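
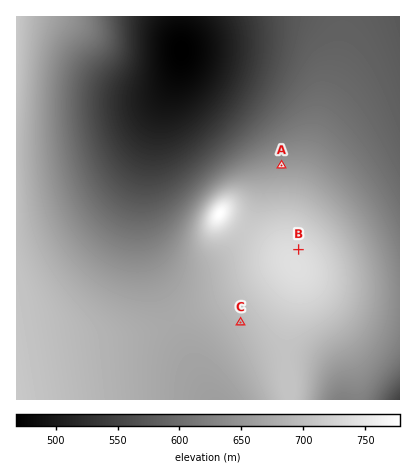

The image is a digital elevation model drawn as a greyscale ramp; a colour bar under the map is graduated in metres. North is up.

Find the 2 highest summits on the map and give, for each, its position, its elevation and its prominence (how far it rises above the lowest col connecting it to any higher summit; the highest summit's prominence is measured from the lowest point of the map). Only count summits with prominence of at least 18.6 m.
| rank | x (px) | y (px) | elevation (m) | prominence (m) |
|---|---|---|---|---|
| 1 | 220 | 214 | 778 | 310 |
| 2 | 296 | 266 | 740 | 26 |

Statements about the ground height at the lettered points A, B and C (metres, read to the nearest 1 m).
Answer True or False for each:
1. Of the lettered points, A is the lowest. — True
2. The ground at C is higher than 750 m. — False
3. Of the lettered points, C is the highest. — False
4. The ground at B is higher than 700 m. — True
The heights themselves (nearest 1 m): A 653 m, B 736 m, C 693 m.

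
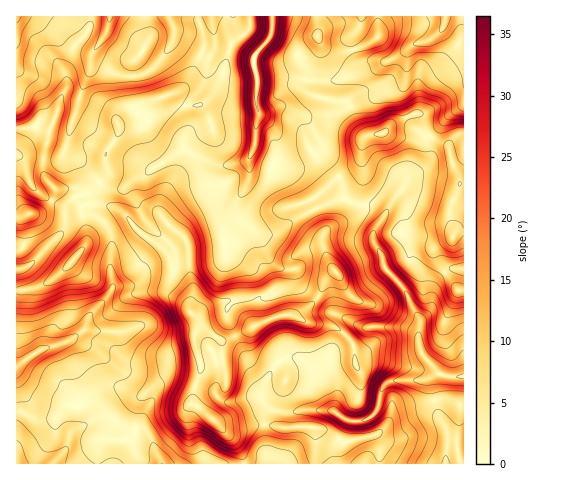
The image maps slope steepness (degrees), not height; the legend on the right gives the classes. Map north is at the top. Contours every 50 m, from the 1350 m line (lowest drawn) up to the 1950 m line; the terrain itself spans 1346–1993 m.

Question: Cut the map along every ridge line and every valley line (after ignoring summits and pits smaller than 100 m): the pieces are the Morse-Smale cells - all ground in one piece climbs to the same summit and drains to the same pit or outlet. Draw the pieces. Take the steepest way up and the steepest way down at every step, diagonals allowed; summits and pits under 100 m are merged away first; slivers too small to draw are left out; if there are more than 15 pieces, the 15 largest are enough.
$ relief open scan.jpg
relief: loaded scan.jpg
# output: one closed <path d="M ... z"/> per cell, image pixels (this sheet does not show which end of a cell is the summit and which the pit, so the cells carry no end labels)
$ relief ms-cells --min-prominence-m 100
<path d="M316 16l-66 0 1 10-3 5-16 12-9 34-10 17-10 10-17 2-12-12-5 0-35 13-16 15 0 14-12 17 1 21-15 19 0 8 3 3 18 3 11 6 16 20 24 17 6 9 5 15 17 17-2 21 3 3 7-1 10-9 18-3 24 24 32-11 11 1 22-17 8-19 9-8-11-26 1-17-14-29 15-10 13-14-15-19-3-16-9-16-11-10 12 1 22-2 14-6 0-3-2-4-31-5-9-7 2-22 11-19z"/><path d="M339 177l-29 23 14 29-1 17 11 26-9 8-8 19-22 17-11-1-32 11-24-24-18 3-10 9-6 1 4 6 0 6-3 7 0 12 5 17 0 9-5 14-3 18 8 4 23 21 14 0 22-5 21 4 34 0 2 4-1 32 148 0 1-194-15-1-12 10-5 11-1 17-11 16-16-33-18-20-4-13-9-16 1-11 8-10 2-7-12-8-12 0-13-5-3-3-1-11z"/><path d="M101 204l-11 0-10 4 3 8 5-2 10 4 8 6 4 8 0 42 3 13-6 11-17 17-7 16-15 11-32 10-20 15 0 44 22 9 16-2 12-11 12-1 21-17 14-3 29 11-5 7-2 28-3 7-2 2-27 0-5 10 0 13 216 0 2-10-2-26-34 0-21-4-22 5-14 0-23-21-8-4 3-18 5-14 0-9-5-17 0-12 3-7 0-6-8-9 2-21-17-17-5-15-9-12-21-14-16-20-11-6z"/><path d="M145 16l-54 0 0 8-5 10-13 14-8 19 1 22-6 9-4 19-7 15-5 26 12 2 6-3 2-7 4 5 18 12 7 11 1 5-7 10-10 4 4 9 13-3-2-2 0-8 15-19-1-21 12-17 0-14 9-10 15-8-6-2-2-7-1-32 16-23z"/><path d="M463 134l-9 3-6 10-17-11-2 2-1 7 2 12-2 5-19 16-36 56 0 7 9 16 4 13 18 20 16 33 11-16 1-17 5-11 12-10 15 0z"/><path d="M445 16l-127 0-1 20 2 12-11 19 0 24 7 5 31 5 4 6 52-21 4-6 1-26 2-6 26-12 9-11z"/><path d="M249 16l-103 0 3 24-16 23 0 24 3 15 7 2 31-10 12 12 17-2 10-10 10-17 9-34 16-12 3-5z"/><path d="M88 214l-6 2 5 20-1 7-13 17-24 22-13 6-20 3 1 75 19-14 32-10 15-11 7-16 17-17 6-11-3-13 0-42-8-12z"/><path d="M463 16l-17 0-4 13-7 7-26 12-2 6-1 26-4 6-52 22 9 19 6 8 17-1 15-13 16-7 6 0 4 5 4 13 4 4 20-22 13-10z"/><path d="M113 386l-14 3-21 17-12 1-12 11-16 2-21-8-1 51 81 1 1-13 5-10 27 0 5-9 2-28 5-8-10-2z"/><path d="M90 16l-74 1 1 112 21-2 10 6 2-2 10-33 6-9-1-22 8-19 13-14 4-7z"/><path d="M419 114l-6 0-16 7-13 12-15 2-5 4-5 25-6 6-14 6 4 10 0 8 4 6 13 5 12 0 9 5 3 6 2-2 23-36 15-10 6-11-2-12 2-9-3-4-4-13z"/><path d="M349 107l-15 7-32 2 9 9 9 16 3 16 16 20 14-7 6-6 3-23 6-5-7-5z"/><path d="M57 189l-3 0 0 7-9 14-29 8 1 51 14-5 32-33 2-6 0-17 11-13-6-5z"/><path d="M82 216l-14 4-9 16-28 28-15 6 1 20 19-2 13-6 24-22 11-12 3-10z"/>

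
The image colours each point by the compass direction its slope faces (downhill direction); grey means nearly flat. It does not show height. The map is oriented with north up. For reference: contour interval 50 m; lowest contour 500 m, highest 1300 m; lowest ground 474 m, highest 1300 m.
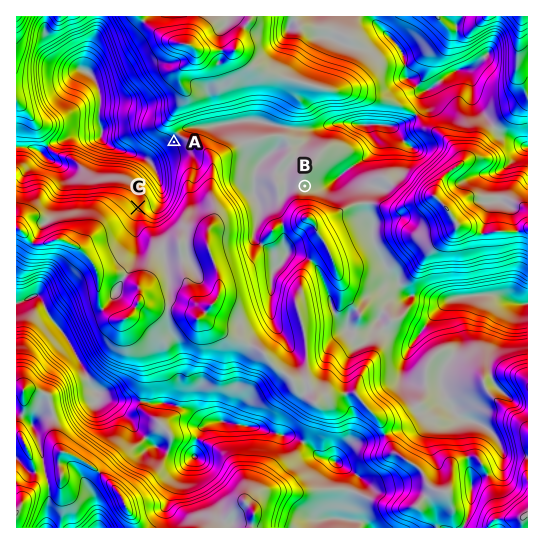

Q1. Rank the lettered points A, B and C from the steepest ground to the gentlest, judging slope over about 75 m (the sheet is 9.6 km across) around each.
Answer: C A B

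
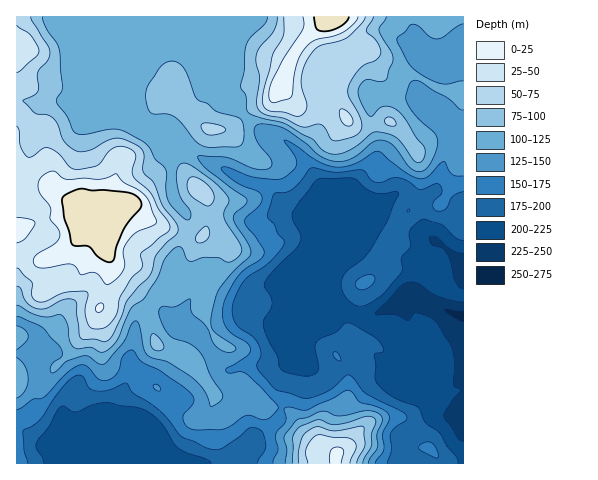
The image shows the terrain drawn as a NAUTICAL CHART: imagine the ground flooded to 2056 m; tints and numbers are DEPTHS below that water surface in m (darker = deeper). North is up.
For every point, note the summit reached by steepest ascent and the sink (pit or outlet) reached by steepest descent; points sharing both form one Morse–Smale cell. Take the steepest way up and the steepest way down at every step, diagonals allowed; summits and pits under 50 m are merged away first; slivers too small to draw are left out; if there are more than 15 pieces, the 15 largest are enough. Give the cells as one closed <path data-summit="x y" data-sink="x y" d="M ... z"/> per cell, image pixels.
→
<path data-summit="111 215" data-sink="463 316" d="M463 16l-53 1 0 5 10 30 16 10-8 7-8 14 0 13 24 26 7 14 0 8-14 43-13 16-8-6-16-5-21 14-19 38-21 19-7 13-24-58-22-8-16-21-24-7-22-13-14-5-34-21-36-13-10-8 3-9-1-28 3-17-1-52-117 0-1 363 32-3 42-47 8-14 7-18 5-37 4 19 19 13 9 10 14 41 8 5 19 8 6 4 28 36 15 4 18 0 6 1 7 6 17 1 8-36 9-15 0-6 16 17 13 6 24-6 20-14 5 0 7 8 7 11 10 2 13-1 1 10 7 4 15 5 12 0 6-3 11-16z"/><path data-summit="332 17" data-sink="463 316" d="M410 16l-274 0-1 52-3 17 1 28-3 9 10 8 36 13 34 21 14 5 22 13 24 7 16 21 22 8 24 58 7-13 21-19 19-38 21-14 24 10 14-17 4-17 9-24 0-8-5-11-23-23-5-10 0-5 5-11 13-14-16-10z"/><path data-summit="111 215" data-sink="132 463" d="M110 260l-5 37-7 18-8 14-42 47-32 5 0 82 215 0 27-28 20-15 3-11-18-2-7-6-6-1-18 0-15-4-28-36-10-7-20-7-4-5-13-39-9-10-19-13z"/><path data-summit="336 458" data-sink="463 316" d="M298 352l-1 5-9 15-7 35 9 5 14 20 17 16 16 7-1 9 66 0-2-22 4-6 13-6 18-14 19 0 10-5-1-37-10 16-6 3-12 0-22-8-1-11-13 1-10-2-7-11-7-8-5 0-20 14-24 6-13-6z"/><path data-summit="336 458" data-sink="132 463" d="M281 408l-3 12-20 15-8 10-9 6-11 12 105 1 2-9-16-7-17-16-9-15-5-5z"/><path data-summit="111 215" data-sink="463 316" d="M463 412l-9 4-19 0-18 14-13 6-4 6 2 21 61 1z"/>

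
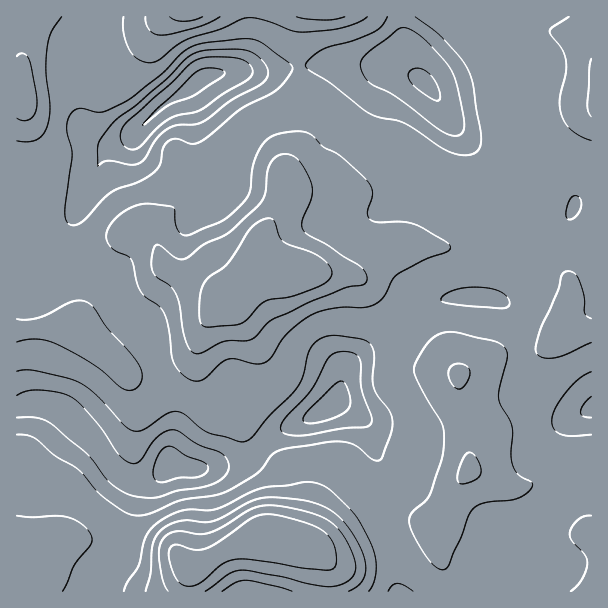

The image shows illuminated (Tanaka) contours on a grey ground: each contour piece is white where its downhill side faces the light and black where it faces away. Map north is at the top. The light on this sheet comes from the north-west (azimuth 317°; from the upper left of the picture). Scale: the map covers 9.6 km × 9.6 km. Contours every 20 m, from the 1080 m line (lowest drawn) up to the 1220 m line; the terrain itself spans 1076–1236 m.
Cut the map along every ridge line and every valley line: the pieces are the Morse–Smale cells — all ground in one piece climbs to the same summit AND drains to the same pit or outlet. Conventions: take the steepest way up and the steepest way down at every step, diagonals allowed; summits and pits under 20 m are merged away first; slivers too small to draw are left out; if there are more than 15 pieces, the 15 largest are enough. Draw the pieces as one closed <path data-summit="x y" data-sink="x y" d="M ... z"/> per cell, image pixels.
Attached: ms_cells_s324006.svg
<path data-summit="291 269" data-sink="197 81" d="M299 67l-26 5-45 0-18 2-10 5-20 17-19 12-33 32-25 16-30 63-9 14-3 9 0 9 3 6 11 8 21 0 18 13 4 18 6 12 26 25 9 33 30-12 7-9 4-13 10-15 11-11 14-7 20-29 10-3-3-6 0-24 22-39 2-27 22-42z"/><path data-summit="291 269" data-sink="425 83" d="M341 62l-39 4-2 2 8 61-22 42-2 27-22 39 0 24 4 5 43 6 45 2 23-18 43-15 24-35 6-18 20 2 18-4 16-16-1-4-24-15-16-14-29-44-27-25-11-4-33 2z"/><path data-summit="468 471" data-sink="399 591" d="M471 470l-14 16-12 32-5 6-11 0-18-7-18-5-7 1-1 18 9 20 3 39 2 2 192 0 1-61-8-12-7-27-9-16-7-4-33 14-13 1z"/><path data-summit="291 269" data-sink="332 405" d="M269 266l-14 4-21 30 1 11 13 30 0 13-8 27 1 36 6 18 13 15 9-11 10-7 53-26 6-8 5-23 5-9 26-26 14-10-22-45-9-8-9-3-39-2z"/><path data-summit="591 102" data-sink="425 83" d="M459 16l-58 0-1 5 4 18 0 11 6 18 24 25 22 35 23 23 25 17 6-9 4-13 0-8 2-2 18-12 17-8 21-6 18-1 2-2 0-63-7-7-7-3-29-3-12-5-9 0-31 12-8 0-12-6z"/><path data-summit="468 471" data-sink="591 408" d="M591 332l-28 2-23 16-13 4-29 1-22 9-18 11 0 9 5 17 13 24 0 9-6 15-1 21 46 17 13-1 23-11 12-3 5 4 9 16 7 27 7 11z"/><path data-summit="468 471" data-sink="332 405" d="M389 331l-15 9-26 26-12 36 9 4 22 17 6 14 3 15 15 21 0 18-5 21 25 5 18 7 11 0 5-6 12-32 12-15 1-22 6-15 0-9-13-24-5-17 0-9-12-7-26-1-12-5z"/><path data-summit="186 17" data-sink="197 81" d="M249 16l-151 0-6 13-16 16-4 15 1 29 6 27 6 13 14 13 17 0 10-3 6-3 29-28 19-12 20-17 10-5 26-4 6-7 5-9 3-12z"/><path data-summit="264 534" data-sink="168 465" d="M261 450l-13 12-17 4-40 3-23-5-10 12-17 8-5 10-10 54-10 13 24 19 9 4 10 0 93-46 9-3 17 1 6-8 5-15 3-19-2-12-6-12z"/><path data-summit="75 326" data-sink="168 465" d="M75 326l-18 0-41 6 0 75 10-3 22 0 14 5 28 26 19 29 13 12 12 5 7 0 18-6 10-13 5-27 0-22-14-47-17 6-17 1-13-13-24-18z"/><path data-summit="38 575" data-sink="168 465" d="M48 404l-22 0-10 4 0 129 23 5 14-2 33 1 12 5 19 14 9-12 12-59 3-5 9-4-16 1-12-5-13-12-19-29-24-23z"/><path data-summit="75 326" data-sink="197 81" d="M50 192l-18 0-16 3 0 135 59-4 14 16 24 18 13 13 9 0 21-6 2-5-7-26-27-28-6-12-4-18-18-13-25-1-10-13 3-18 9-14 11-24-9 1z"/><path data-summit="26 96" data-sink="197 81" d="M96 16l-80 1 1 177 15-2 18 0 25 4 8-2 3-3 17-35 27-18-14 4-17 0-14-13-6-13-7-42 1-23 3-6 16-16 5-9z"/><path data-summit="264 534" data-sink="332 405" d="M339 403l-4 0-8 6-48 23-10 7-9 10 24 21 6 12 2 12-3 19-5 15-6 10 22 6 21 0 41-30 7-3 17-1 5-19 0-18-15-21-3-15-6-14-13-11z"/><path data-summit="468 471" data-sink="168 465" d="M530 259l-29 39-6 2-12-4-27 0-15 4-36 22-16 8 15 29 10 7 32 2 13 6 26-14 21-6 30-2 16-9 12-10 0-16 6-15 0-18-4-6-6-6z"/>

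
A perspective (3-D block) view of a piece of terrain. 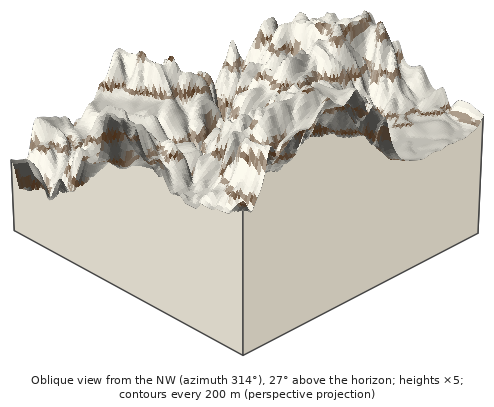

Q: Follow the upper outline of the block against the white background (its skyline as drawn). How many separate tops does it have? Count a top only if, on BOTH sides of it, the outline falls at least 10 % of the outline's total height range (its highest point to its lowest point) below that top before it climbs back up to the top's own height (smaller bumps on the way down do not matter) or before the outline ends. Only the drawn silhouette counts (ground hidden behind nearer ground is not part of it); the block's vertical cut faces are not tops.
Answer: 3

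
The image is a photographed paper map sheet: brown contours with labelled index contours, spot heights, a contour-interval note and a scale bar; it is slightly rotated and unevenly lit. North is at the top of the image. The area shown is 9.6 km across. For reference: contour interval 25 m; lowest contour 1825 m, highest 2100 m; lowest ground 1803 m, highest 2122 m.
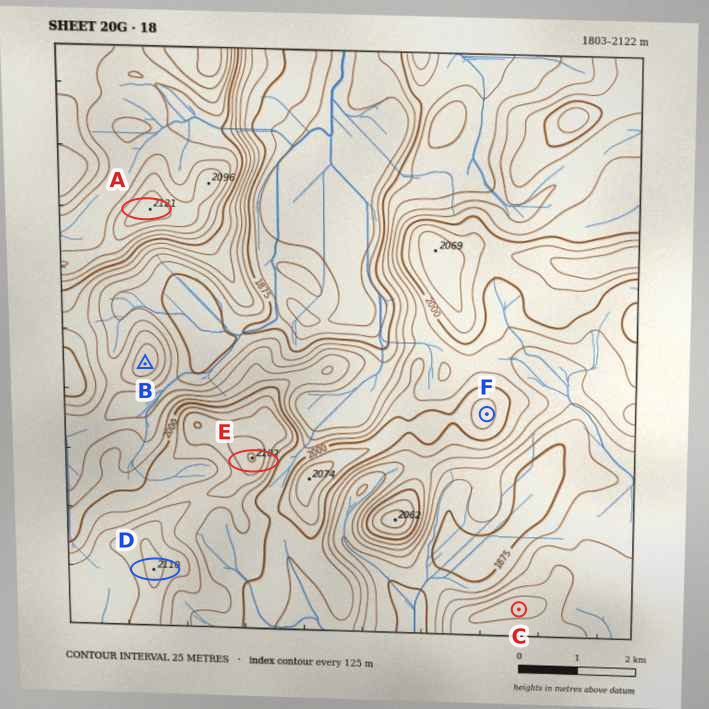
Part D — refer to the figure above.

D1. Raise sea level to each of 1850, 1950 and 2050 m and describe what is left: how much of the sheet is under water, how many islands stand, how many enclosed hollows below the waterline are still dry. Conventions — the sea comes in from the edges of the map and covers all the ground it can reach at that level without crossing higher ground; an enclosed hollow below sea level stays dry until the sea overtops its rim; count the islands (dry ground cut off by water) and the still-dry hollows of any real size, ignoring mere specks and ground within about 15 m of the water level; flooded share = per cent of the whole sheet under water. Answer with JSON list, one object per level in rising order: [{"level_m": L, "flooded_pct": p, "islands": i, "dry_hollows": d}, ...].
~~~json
[{"level_m": 1850, "flooded_pct": 9, "islands": 0, "dry_hollows": 0}, {"level_m": 1950, "flooded_pct": 44, "islands": 1, "dry_hollows": 0}, {"level_m": 2050, "flooded_pct": 88, "islands": 3, "dry_hollows": 0}]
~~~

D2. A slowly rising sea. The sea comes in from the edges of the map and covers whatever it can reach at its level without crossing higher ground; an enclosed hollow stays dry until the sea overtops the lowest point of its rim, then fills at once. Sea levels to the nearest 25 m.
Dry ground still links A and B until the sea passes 1950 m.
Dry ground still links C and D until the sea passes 1900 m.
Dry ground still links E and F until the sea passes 2000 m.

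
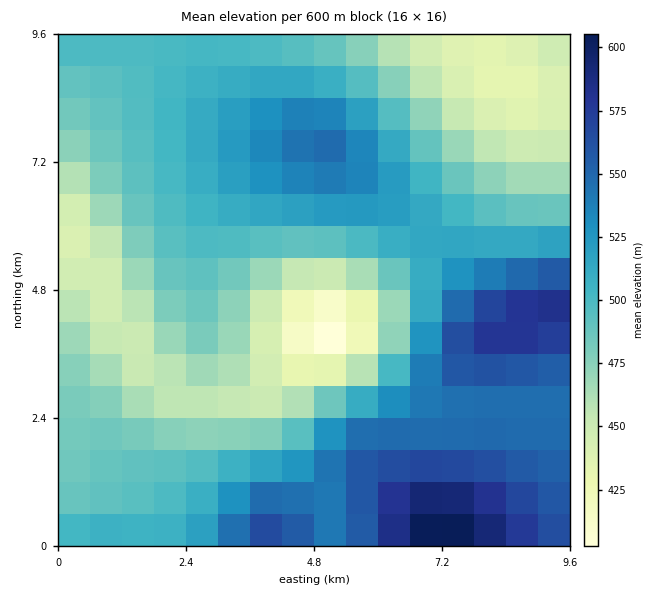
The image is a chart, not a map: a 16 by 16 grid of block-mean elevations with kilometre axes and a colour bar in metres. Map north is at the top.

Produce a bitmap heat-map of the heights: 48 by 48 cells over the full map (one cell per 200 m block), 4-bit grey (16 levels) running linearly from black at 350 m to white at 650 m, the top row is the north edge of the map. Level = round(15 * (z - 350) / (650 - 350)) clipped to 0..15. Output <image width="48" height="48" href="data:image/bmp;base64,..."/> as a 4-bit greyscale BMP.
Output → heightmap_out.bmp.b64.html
<image width="48" height="48" href="data:image/bmp;base64,Qk32BAAAAAAAAHYAAAAoAAAAMAAAADAAAAABAAQAAAAAAIAEAAATCwAAEwsAABAAAAAAAAAAAAAAABEREQAiIiIAMzMzAERERABVVVUAZmZmAHd3dwCIiIgAmZmZAKqqqgC7u7sAzMzMAN3d3QDu7u4A////AIiIiIiIiImaq7u7qqqqq7zN3d3czMu7u4iIiIiIiIiZqru7qqmqq7zN3d3czMu7u3d3d3d3iIiZqqu6qqmaq7zN3d3czLu7und3d3d3eIiJmqqqqpmqq7zM3d3MzLu7und3d3d3eIiJmaqqqpqqq7zMzMzMy7u7qnd3d3d3d4iImZmqqZqqq7vMzMzLu7u6qnd3d3d3d3iIiZmZmZqqq7u7u7u7u7uqqnd3d3d3d3d4iIiJmZqqq7u7u7u7u6qqqnd3d3d3d3d3eIiIiZqqqqqqqqqqqqqqqnd3d3d3d3d3d3d3iJmqqqqqqqqqqqqqqnd3d3dmZmZmZmZneImaqqqqqqqqqqqqqnd3d2ZmZmZmZmZmd4iZmqqqqqqqqqqqqnd3dmZmVVVVVVVWZ3iJmZmaqqqqqqqqqnd2ZmZVVVVVVVVVVmd4iJmZqqqqqqqqqmZmZmVVVVVVVVVVVVZneImZqqqqqqqqqmZmZlVVVVZlVVVVRVVWZ4iZqqqqqqqqqmZmZVVVVmZmZVVURERFVniJqqq7u6qqqmZmZVVVZmZmZlVEQzNEVWeJmqu7u7u7qmZmVVVVZmZmZlVEMzMzRWZ4mqu7u7u7u2ZlVVVWZnd2ZlVEMzIzRFZ4mqu7zMu7u2ZVVVVWZnd2ZlVEMyIzNFZ4mau7zMzMy2ZVVVVmZ3d2ZlVEMzMzRFZ3iaq7vMzMzGVVVVVmd3d2ZlVEQzMzRFZ3iZqru7zMzFVVVVZmd3d3ZmVURERERVZ3iZqqu7u7vFVVVVZnd3d3dmZVVERFVWZ4iJmaqqu7u1VVVVZnd3d3dmZlVVVVZmd4iJmZmqqqq1VVVWZ3d3d3d3ZmZmZmZ3eIiImZmZmaqlVVVWZ3d3d3d3d3ZmZ3d3iIiIiImZmZmURVVmd3d3d3d3d3d3d3iIiIiIiIiIiIiERVVmd3d3iIiIiIiIiIiIiIiIiIiIiIiEVVZmd3d4iIiIiIiIiIiIiIiIiId3d3d0VVZnd3eIiIiIiIiZmZmZmIiIh3d3d3d1VWZnd3eIiIiImZmZmZmZmIiId3d3dmZ1VmZ3d3iIiIiJmZmZmZmZmIiHd3dmZmZlVmd3d3iIiIiZmZmZqZmZmIh3d2ZmZmZlZmd3d3iIiImZmZqqqqmZmIh3dmZmVVVmZnd3d3iIiImZmZqqqqmZiId3ZmZVVVVWZnd3d4iIiImZmaqqqqmZiHd2ZlVVVVVWZ3d3d4iIiImZmaqqqpmYh3dmZVVVVVVWd3d3d4iIiImZmZqqqZmIh3ZmVVVURFVXd3d3d4iIiImZmZmZmZiId2ZlVVREREVXd3d3d4iIiIiZmZmZmYiHd2ZVVURERERXd3d3d4iIiIiIiZmZiIh3dmZVVERERERXd3d3d4iIiIiIiIiIiId3ZmVVVEREREVXd3d3d4iIiIiIiIiIh3d2ZlVVREREREVXd3d3d3iIiIiIiId3d3dmZVVURERERFVXd3d3d3iIiIiHd3d3d3ZmVVVURERERVVYiIiHd3eIiHd3d3d3d2ZlVVVUREREVVVQ=="/>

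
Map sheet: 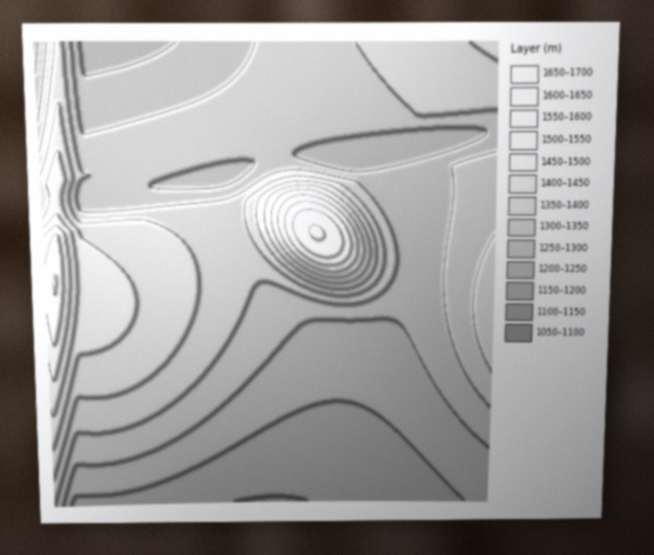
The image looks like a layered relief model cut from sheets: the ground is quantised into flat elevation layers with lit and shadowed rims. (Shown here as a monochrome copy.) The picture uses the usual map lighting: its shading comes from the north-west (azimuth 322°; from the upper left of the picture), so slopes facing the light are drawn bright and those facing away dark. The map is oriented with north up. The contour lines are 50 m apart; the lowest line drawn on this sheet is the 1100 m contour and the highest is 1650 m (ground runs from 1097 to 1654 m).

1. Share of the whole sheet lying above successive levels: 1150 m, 89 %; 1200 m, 67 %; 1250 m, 38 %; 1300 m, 20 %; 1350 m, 10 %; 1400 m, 6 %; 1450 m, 4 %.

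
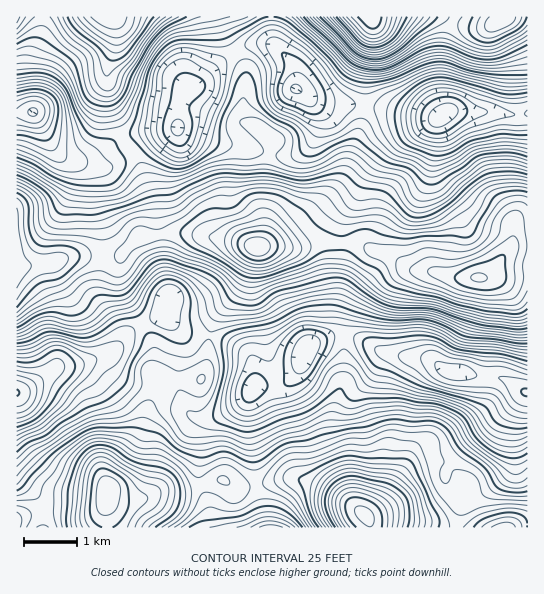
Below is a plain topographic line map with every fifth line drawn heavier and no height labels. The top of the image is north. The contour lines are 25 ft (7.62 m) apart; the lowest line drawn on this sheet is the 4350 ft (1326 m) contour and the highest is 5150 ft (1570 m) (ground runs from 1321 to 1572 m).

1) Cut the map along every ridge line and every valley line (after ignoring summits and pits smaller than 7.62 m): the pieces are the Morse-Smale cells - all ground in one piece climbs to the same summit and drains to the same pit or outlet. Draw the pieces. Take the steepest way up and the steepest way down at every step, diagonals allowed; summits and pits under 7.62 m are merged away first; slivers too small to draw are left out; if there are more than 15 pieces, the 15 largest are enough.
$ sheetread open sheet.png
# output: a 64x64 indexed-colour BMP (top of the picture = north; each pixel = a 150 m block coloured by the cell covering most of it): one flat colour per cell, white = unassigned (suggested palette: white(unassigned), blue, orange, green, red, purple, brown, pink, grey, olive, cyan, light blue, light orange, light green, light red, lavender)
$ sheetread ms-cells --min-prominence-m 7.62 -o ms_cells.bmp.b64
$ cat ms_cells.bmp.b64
<image width="64" height="64" href="data:image/bmp;base64,Qk12CAAAAAAAAHYAAAAoAAAAQAAAAEAAAAABAAQAAAAAAAAIAAATCwAAEwsAABAAAAAAAAAA////ALR3HwAOf/8ALKAsACgn1gC9Z5QAS1aMAMJ34wB/f38AIr28AM++FwDox64AeLv/AIrfmACWmP8A1bDFAAAAAAAAAAAAAAAAAAAAAAAAAAAAAAARERERERAAAAAAAAAAAAAAAAAAAAAAAAAAAAAAAAAAABEREREREAAAAAAABVVVVVAAAAAAAAAAAAAAAAAAAAABERERERERAAAAAAAFVVVVUAAAAAAAAAAAAAAAAAAABhEREREREREAAAAAAFVVVVVVqqqqAAAAAAAAAAAAAAZmEREREREREREQAAAFVVVVVVWqqqqqqqoACqpgAAAGZmYREREREREREREAAFVVVVVVVaqqqqqqqqqqqmZmZmZmYRERERERERERERAAVVVVVVVVWqqqqqqqqqqqZmZmZmZhEREREREREREREQBVVVVVVVVVqqqqqqqqqqpmZmZmZmERERERERERERERAFVVVVVVVVWqqqqqqqqqqmZmZmZmYREREREREREREREAVVVVVVVVVVqqqqqqqqqmZmZmZmYREREREREREREREQBVVVVVVVVVWqqqqqqqqqZmZmZmZhERERERERERERERAFVVVVVVVVVVqqqqqqqqpmZmZmZmEREREREREREREREAVVVVVVVVVVWqqqqqqqqmZmZmZmYREREREREREREREQBVVVVVVVVVVaqqqmZmqqZmZmZmZhEREREREREREREREFVVVVVVVVVVWqqmZmZmpmZmZmZmEREREREREREREREQVVVVVVVVVVVaqqZmZmZmZmZmZmYRERERERERERERERHFVVVVVVVVVVqqZmZmZmZmZmZmZmERERERERERERERFMzFVVVVVVUABmZmBmZmZoiIZmZmYRERERERERERERREzMxVVVVVAAAAAAAAZmZmiIiGZmZhEREREREREURERETMzMzMVVUAAAAAAABmZmaIiIhmZmERERERERRERERERMzMzMzMwAAAAAAAAGZmaIiIiGZmYREREUREREREREREzMzMzMzMAAAAAAAAZmaIiIiIhmZhERRERERERERERETMzMzMzMzAAAAAAABmiIiIiIiIZmEURERERERERERERMzMzMzMzMAAAAAN3YiIiIiIiIiABEREREREREREREREzMzMzMzMAAAAAN3d2IiIiIiIiIgERERERERERERERETMzMzMzMwADd0N3d3YiIiIiIiIiARERERERERERERERMzMzMzMwAAN3d3d3d2IiIiIiIiIAEREREREREREREREzMzMzMzAAN3d3d3d3diIiIiIiIgARERERERERERERETMzMzMzAAA3d3d3d3d3YiIiIiIiAAERERERERERERERMzMzMzMAA3d3d3d3d3diIiIiIiIAABEREREREREREREzMzMzMwADd3d3d3d3d3YiIiIiIgAAAREREREIiIiIkTMzMzMzMAN3d3d3d3d3diIiIiIiAAABERCIiIiIiIiIu7u7MzMwA3d3d3d3d3d2IiIiIiIgAAARCIiIiIiIiIi7u7u7u7gDd3d3d3d3d3diIiIiIiAAAIiIiIiIiIiIiLu7u7u7uAA3d3d3d3d3dM3AAAIiAACIiIiIiIiIiIiIu7u7u7u4AAA3d3d3TMzMzdwAAAAAiIiIiIiIiIiIiIi7u7u7u7gAAADMzMzMzMzN3dwAAACIiIiIiIiIiIiIiLu7u7u7gAAAAMzMzMzMzM3d3cAAAIiIiIiIiIiIiIiIu7u7u7uAAAAAzMzMzMzMzd3d3AAAiIiIiIiIiIiIiIi7u7u7u4AAAADMzMzMzMzN3d3dwAAIiIiIiIiIiIiIiLu7u7u7gAAAAMzMzMzMzM3d3d3cAACIiIiIiIiIiIiIu7u7u7uAAAAMzMzMzMzMzd3d3d3AAIiIiIiIiIiIiIi7u7u7u4AAAAzMzMzMzMzN3d3d3dwACIiIiIiIiIiIiLu7u7u7gAAADMzMzMzMzM3d3d3d3AAIiIiIiIiIiIiIu7u7u4AAAADMzMzMzMzMzd3d3d3dwACIiIiIiIiIiIi7u7uu7sAAAMzMzMzMzMzM3d3d3d3AAAiIiIiIiIiIiLu7uu7u7sAMzMzMzMzMzMzd3d3d3cAACIiIiIiIiIiIu7uu7u7u7AzMzMzMzMzMzN3d3d3d3AAACIiIiIiIiIi7u67u7u7uZkzMzMzMzMzN3d3d3d3cAAAACIiIiIiIiLu67u7u7u5mZmZMzMzMzd3d3d3d3dwAAAAAiIiIiIiIu67u7u7u5mZmZkzMzMzd3d3d3d3d3AAAAAAAiIiIiIiALu7u7u7mZmZmTMzMzN3d3d3d3d3cAAAAAAA//////8Au7u7u7uZmZmZkzMzM3d3d3dwAAAAAAAAAA///////wC7u7u7u5mZmZmTMzMzN3d3dwAAAAAAAAAAD///////ALu7u7u5mZmZmZmTMzM3d3dwAAAAAAAAAAAP//////8Au7u7u7mZmZmZmZkzMzd3d3AAAAAAAAAAAA///////wC7u7u7uZmZmZmZmZMzN3d3cAAAAAAAAAAAD///////ALu7u7u7mZmZmZmZmTN3d3cAAAAAAAAAAAAP//////8Au7u7u7uZmZmZmZmZl3d3cAAAAAAAAAAAAA///////wALu7u7u5mZmZmZmZmQAAAAAAAAAAAAAAAAAP//////AAu7u7u7mZmZmZmZmQAAAAAAAAAAAAAAAAAA//////8AC7u7u7uZmZmZmZmZAAAAAAAAAAAAAAAAAAD//////wALu7u7u5mZmZmZmZkAAAAAAAAAAAAAAAAAAA//////"/>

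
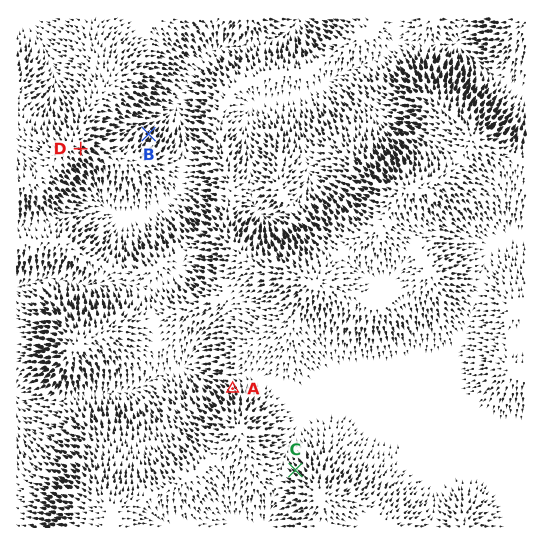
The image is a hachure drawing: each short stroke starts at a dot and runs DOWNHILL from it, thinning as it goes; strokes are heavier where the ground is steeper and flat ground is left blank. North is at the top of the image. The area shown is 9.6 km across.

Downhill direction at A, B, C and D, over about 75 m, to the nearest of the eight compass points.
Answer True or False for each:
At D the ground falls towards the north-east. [False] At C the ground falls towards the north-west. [True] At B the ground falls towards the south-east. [False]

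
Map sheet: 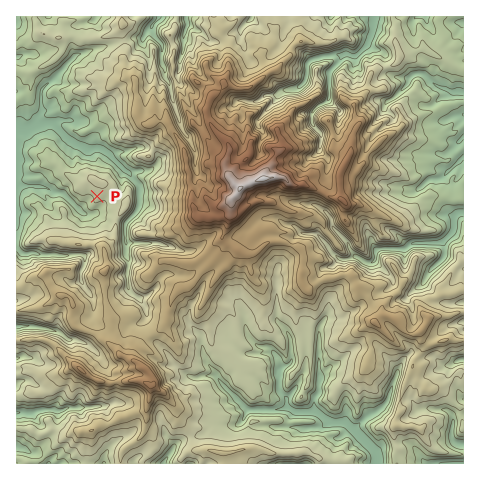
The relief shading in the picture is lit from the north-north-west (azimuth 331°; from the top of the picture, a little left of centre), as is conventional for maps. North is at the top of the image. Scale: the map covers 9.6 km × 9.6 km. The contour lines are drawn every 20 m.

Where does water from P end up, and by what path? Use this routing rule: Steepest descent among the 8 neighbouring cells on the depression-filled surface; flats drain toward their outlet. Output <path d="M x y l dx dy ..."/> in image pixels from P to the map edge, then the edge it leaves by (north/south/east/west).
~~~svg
<path d="M97 196l-1 1-4 0-11 12-3 0-17-16-7 0-9-6-26-1-2-3"/>
exit: west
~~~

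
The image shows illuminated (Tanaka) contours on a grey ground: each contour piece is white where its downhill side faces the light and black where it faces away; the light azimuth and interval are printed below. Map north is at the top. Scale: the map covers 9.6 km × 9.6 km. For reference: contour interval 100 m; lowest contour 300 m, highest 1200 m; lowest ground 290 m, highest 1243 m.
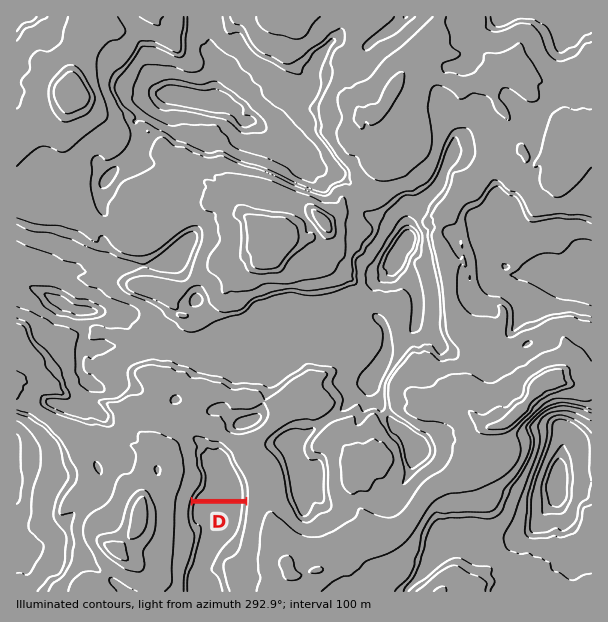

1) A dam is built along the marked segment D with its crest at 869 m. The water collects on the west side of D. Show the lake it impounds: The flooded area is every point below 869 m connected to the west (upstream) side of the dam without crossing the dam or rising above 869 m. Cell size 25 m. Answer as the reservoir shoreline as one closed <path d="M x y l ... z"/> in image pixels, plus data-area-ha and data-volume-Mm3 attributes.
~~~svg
<path d="M203 439l-5 1 0 3 2 3 0 3-2 3 0 6 1 1 0 8 3 4 2 8-4 9-4 4-3 6 52 1 1-16-4-7-7-11-5-12-8-8-3-1-9 0-7-5z" data-area-ha="60" data-volume-Mm3="49.78"/>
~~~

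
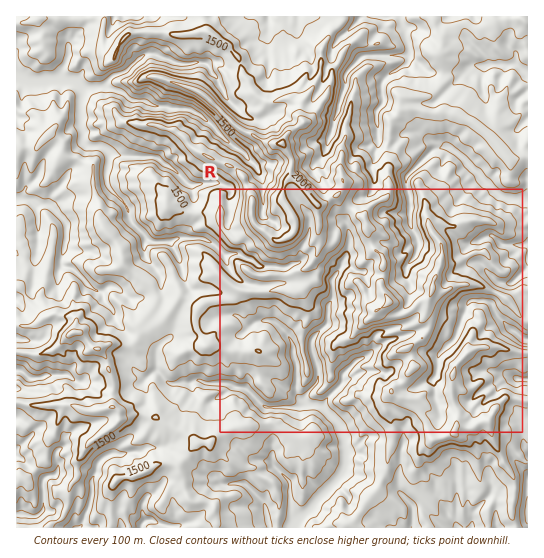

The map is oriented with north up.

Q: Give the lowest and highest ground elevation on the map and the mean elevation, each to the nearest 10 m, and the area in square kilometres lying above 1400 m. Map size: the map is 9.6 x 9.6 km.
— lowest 1060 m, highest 2060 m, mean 1380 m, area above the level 39.8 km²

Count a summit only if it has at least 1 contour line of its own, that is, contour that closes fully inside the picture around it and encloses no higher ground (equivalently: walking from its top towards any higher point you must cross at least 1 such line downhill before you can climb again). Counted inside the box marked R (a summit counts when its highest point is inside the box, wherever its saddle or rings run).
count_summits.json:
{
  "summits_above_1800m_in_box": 6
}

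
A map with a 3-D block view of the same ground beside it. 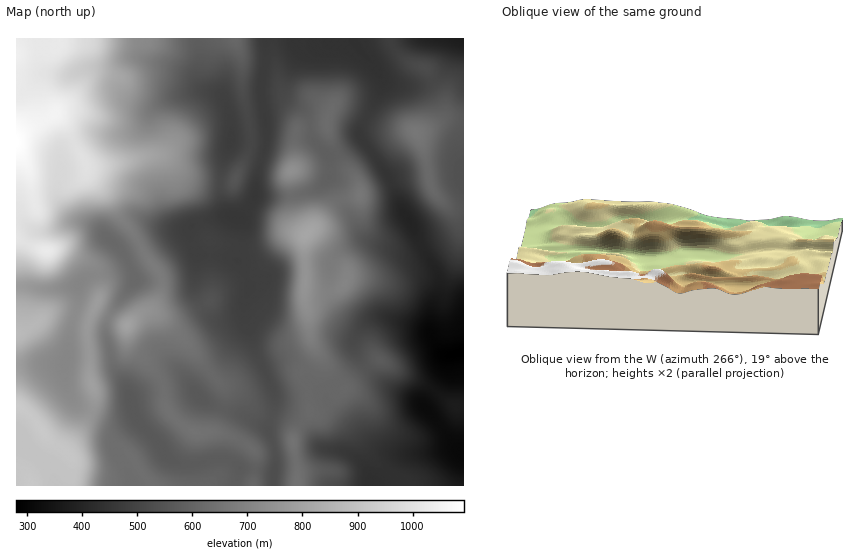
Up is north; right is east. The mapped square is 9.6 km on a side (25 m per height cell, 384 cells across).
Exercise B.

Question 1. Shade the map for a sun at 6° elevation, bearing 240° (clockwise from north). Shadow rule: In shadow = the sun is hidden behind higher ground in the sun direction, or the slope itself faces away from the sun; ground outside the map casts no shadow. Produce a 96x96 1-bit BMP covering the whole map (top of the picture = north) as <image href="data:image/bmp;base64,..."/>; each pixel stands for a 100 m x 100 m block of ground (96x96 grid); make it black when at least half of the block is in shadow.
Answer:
<image width="96" height="96" href="data:image/bmp;base64,Qk2+BAAAAAAAAD4AAAAoAAAAYAAAAGAAAAABAAEAAAAAAIAEAAATCwAAEwsAAAIAAAAAAAAA////AAAAAAAAB/AAAAAeB8PAAAgAB/gDgAAfB8PgAH4AA/wHwAAPB+PgAP8AA/4P4AAPh+/wA/8AA/8f4AAHB//wB/8AB//fwAAHD//4B/8AB///gAAPD//4Af8AD///AAAPD//8AP8AD///AAAfD//8AP4AH///AAA/D//wAeAA////gAD/D//AA/AB////wAP/D+AAD/AD////4A//BwAAP/AH////wD/+AAAA//AH////3//wAAAB/+AP/////9/AAAAD/+Af/////8AAAAAD/+B//////4AEAAAH/8D//////4AOAAAP/8D//////4AeAAAf/8D//3///4A+AAA///j//n///wA+AAB///z//v///gB+AAD///z//v/+/AD8AAH/n/7//v/88Bn8AAP4P/5//v/4AD38AAfgf/9//P/wAH/4AA/g//8f+P/4AP/4AB/j//8AAP/wAP/wAD/j//8AAP4AAf/gAH/n//8AAPwAA//gAP/n//8AAPwgA//gAP////8BwPhgB//gAP////8B4PhwD//gAP////8D8PhwH//gAP////8D+Pj4f//gAP////8D+Hh4///gAP////8D/HwB///gAP////8H/j4D///gAf////9//j8D///gAeB/B8P//z+D///gAcAMD4D//z/B///AAcAAHwA//z/g///AAeDgfwAAf7/w///AA+D//4AABh/w///AA/D//4AAAB/x///gA/D//8AAcB/x///gA/D//8AAeD/j///gA/n//8AA/P/H///gA/n//8AA//+P///gAf///8AA//+P///gAf///8AD//8f//+AAA///8AP//8f//8AAB///8B///4///8AAH///+B3//9///8AAH///+AD//////+AAH///8AD//////+AAP///8AD//////8AAP///4AD//////4AAf///wAH///8BHgAA////gAH///+AAAAA////AYH+Af/AOAAA////B8PwA//AfAAAP//+D8PgB//g/DAAA8/+D8PgD//g/jgAAA//H8PgD/xA/jwAYA//H8PgH/wB/zwA8B//H8PgH/4B/74D+B//H8fwH/4D//4D/D/+H4fwP/4H//4H/H/8P4fwf/4H//4H/v/4P4/wf/8P//4D///gPw/w///H//8D///APw/h///n//8D//8APw/B//////8B8/8APwAB//////+AA/4APwAD//////+AB/8APwAD//////+BB/8A/wAH//////+BA/8B/gAH///////AA/+D/gAP///////AAf8D/cAP///////AAf+AEcAP///////AAf/AAcAf///////AAf/AAcA////////AAf/gAcB////////Af//gAcB///////+A///wAMB////////A///wAAA////////wf//wAAAH///////4H//gHMAAH//////8AP/gP8AAD////9/+AA4A/8AAD////5/+AAAH/8AAH////z/+AAAP/8AAH////j/+AAAP/8ACH////j/+AAAf/8="/>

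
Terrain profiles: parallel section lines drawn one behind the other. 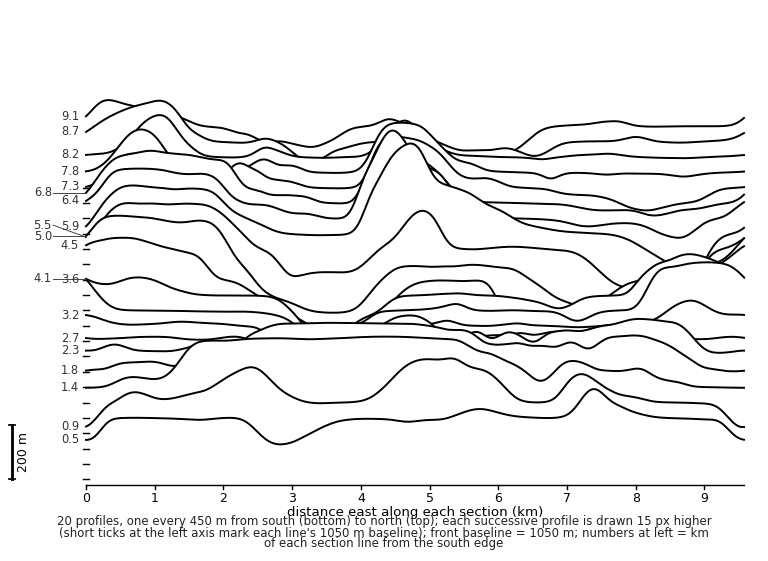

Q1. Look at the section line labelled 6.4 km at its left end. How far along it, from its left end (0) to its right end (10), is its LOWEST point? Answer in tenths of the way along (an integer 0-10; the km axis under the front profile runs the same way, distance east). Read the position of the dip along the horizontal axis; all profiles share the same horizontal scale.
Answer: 9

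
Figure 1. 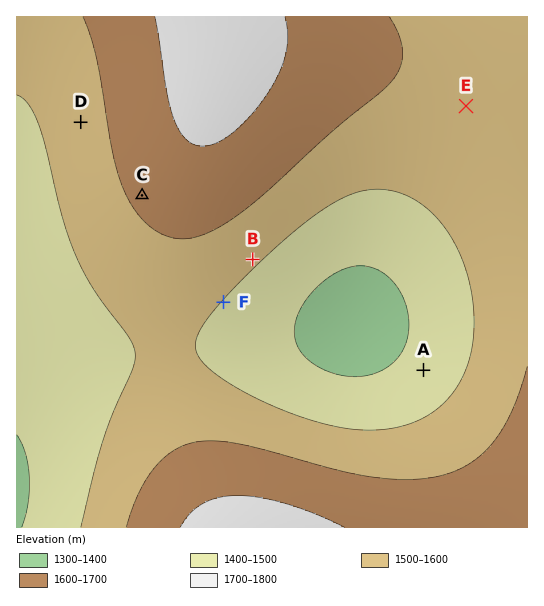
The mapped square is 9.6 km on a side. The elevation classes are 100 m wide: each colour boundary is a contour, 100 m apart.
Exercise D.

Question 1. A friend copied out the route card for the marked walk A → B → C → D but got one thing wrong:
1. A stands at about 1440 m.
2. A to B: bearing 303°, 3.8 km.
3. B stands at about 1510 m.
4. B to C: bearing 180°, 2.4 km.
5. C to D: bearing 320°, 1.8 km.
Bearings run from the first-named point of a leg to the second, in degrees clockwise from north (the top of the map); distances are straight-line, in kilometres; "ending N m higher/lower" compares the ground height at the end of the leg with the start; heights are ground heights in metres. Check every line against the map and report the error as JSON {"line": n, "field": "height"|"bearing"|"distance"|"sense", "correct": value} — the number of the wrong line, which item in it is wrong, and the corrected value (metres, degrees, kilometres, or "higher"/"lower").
{"line": 4, "field": "bearing", "correct": 300}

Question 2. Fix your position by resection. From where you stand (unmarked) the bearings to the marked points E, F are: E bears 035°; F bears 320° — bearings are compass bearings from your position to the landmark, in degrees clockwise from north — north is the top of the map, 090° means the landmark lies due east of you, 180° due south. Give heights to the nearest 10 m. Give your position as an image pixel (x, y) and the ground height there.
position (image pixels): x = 281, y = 370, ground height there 1440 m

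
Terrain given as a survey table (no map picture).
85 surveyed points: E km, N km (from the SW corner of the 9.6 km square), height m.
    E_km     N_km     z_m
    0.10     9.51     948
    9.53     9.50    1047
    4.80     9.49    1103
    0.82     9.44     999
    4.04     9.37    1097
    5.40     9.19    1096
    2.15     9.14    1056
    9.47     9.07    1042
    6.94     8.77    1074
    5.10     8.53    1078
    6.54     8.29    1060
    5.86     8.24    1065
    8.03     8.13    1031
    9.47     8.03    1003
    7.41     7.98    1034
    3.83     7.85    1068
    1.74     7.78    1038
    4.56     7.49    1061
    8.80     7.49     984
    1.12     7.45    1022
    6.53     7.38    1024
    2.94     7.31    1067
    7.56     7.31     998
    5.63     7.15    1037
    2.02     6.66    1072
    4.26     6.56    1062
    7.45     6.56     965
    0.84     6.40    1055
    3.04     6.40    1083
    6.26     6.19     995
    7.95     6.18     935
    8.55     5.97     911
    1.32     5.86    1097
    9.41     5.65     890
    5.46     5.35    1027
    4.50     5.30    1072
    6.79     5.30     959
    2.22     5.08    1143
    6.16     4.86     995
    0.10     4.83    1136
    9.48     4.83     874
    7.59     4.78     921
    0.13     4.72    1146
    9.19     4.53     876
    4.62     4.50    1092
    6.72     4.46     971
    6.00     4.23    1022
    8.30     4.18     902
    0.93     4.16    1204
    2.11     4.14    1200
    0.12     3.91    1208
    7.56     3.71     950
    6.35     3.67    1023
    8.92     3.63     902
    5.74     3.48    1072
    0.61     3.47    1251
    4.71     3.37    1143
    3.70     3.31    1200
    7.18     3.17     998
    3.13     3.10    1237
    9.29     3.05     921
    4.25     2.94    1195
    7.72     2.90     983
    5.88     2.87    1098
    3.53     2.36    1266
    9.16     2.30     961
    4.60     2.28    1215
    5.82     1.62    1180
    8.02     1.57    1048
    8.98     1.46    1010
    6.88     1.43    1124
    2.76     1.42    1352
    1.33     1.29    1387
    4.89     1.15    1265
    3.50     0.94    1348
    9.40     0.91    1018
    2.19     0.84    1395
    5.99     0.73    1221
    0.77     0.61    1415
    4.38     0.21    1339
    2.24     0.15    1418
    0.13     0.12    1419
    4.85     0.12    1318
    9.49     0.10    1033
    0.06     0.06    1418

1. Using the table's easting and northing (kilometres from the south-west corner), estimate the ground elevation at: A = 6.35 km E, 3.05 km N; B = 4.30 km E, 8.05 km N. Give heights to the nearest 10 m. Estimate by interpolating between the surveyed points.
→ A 1060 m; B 1070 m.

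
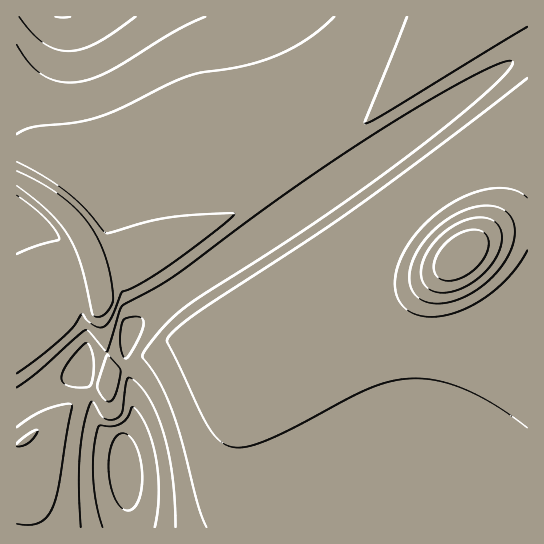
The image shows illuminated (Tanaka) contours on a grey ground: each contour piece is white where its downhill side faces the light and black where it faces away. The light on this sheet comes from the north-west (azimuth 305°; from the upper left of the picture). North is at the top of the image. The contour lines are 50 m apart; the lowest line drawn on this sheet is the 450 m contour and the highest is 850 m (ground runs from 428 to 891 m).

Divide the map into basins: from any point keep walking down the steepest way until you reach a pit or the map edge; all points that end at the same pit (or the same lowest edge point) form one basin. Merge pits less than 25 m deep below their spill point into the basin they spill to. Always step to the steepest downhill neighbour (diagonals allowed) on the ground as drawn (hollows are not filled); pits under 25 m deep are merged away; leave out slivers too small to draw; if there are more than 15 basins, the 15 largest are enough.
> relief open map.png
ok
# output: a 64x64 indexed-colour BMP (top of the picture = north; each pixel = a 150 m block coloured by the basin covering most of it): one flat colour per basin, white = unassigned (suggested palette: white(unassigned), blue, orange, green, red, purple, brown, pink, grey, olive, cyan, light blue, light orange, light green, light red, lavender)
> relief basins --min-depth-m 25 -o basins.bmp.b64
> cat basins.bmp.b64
<image width="64" height="64" href="data:image/bmp;base64,Qk12CAAAAAAAAHYAAAAoAAAAQAAAAEAAAAABAAQAAAAAAAAIAAATCwAAEwsAABAAAAAAAAAA////ALR3HwAOf/8ALKAsACgn1gC9Z5QAS1aMAMJ34wB/f38AIr28AM++FwDox64AeLv/AIrfmACWmP8A1bDFABERERERERERERERERERERERERERERERERERERERERERERERERERERERERERERERERERERERERERERERERERERERERERERERERERERERERERERERERERERERERERERERERERERERERERERERERERERERERERERERERERERERERERERERERERERERERERERERERERERERERERERERERERERERERERERERERERERERERERERERERERERERERERERERERERERERERERERERERERERERERERERERERERERERERERERERERERERERERERERERERERERERERERERERERERERERERERERERERERERERERERERERERERERERERERERERERERERERERERERERERERERERERERERERERERERERERERERERERERERERERERERERERERERERERERERERERERERERERERERERERERERERERERERERERERERERERERERERERERERERERERERERERERERERERERERERERERERERERERETMRERERERERERERERERERERERERERERERERERERERERMzMRERERERERERERERERERERERERERERERERERERERMzMzEREREREREREREREREREREREREREREREREREREREzMzMxEREREREREREREREREREREREREREREREREREREzMzMzMzERERERERERERERERERERERERERERERERERETMzMzMzMxERERERERERERERERERERERERERERERERERMzMzMzMzEREREREREREREREREREREREREREREREREREzMzMzMzNEQRERERERERERERERERERERERERERERERETMzMzMzNEREERERERERERERERERERERERERERERERERUzMzMzM0REREERERERERERERERERERERERERERERERFTMzMzMzREREREEREREREREREREREREREREREREREREVMzMzMzNEREREREQRERERERERERERERERERERERERERVTMzMzM0REREREREERERERERERERERERERERERERERFVMzMzM0REREREREQREREREREREREREREREREREREREVVTMzMzNEREREREQRERERERERERERERERERERERERERVVUzMzM0REREREQRERERERERERERERERERERERERERFVVVMzMzRERERERBEREREREREREREREREREREREREREVVVVTMzRERERERBERERERERERERERERERERERERERERVVVVVVNERERERBERERERERERERERERERERERERERERFVVVVVVSRERERBEREREREREREREREREREREREREREREVVVVVVVIiIiIiERERERERERERERERERERERERERERERVVVVVVIiIiIiIhERERERERERERERERERERERERERERFVVVVVUiIiIiIiIhEREREREREREREREREREREREREREVVVVVUiIiIiIiIiIRERERERERERERERERERERERERERVVVVVSIiIiIiIiIiERERERERERERERERERERERERERFVVVVSIiIiIiIiIiIiEREREREREREREREREREREREREVVVVSIiIiIiIiIiIiIhERERERERERERERERERERERERVVVSIiIiIiIiIiIiIiIhERERERERERERERERERERERFVVSIiIiIiIiIiIiIiIiIREREREREREREREREREREREVUiIiIiIiIiIiIiIiIiIiIRERERERERERERERERERERIiIiIiIiIiIiIiIiIiIiIiEREREREREREREREREREREiIiIiIiIiIiIiIiIiIiIiIiERERERERERERERERERESIiIiIiIiIiIiIiIiIiIiIiIhERERERERERERERERERIiIiIiIiIiIiIiIiIiIiIiIiIREREREREREREREREREiIiIiIiIiIiIiIiIiIiIiIiIiIRERERERERERERERESIiIiIiIiIiIiIiIiIiIiIiIiIiERERERERERERERERIiIiIiIiIiIiIiIiIiIiIiIiIiIiEREREREREREREREiIiIiIiIiIiIiIiIiIiIiIiIiIiIhERERERERERERESIiIiIiIiIiIiIiIiIiIiIiIiIiIiIhERERERERERERIiIiIiIiIiIiIiIiIiIiIiIiIiIiIiIREREREREREREiIiIiIiIiIiIiIiIiIiIiIiIiIiIiIiIRERERERERESIiIiIiIiIiIiIiIiIiIiIiIiIiIiIiIiERERERERERIiIiIiIiIiIiIiIiIiIiIiIiIiIiIiIiIhEREREREREiIiIiIiIiIiIiIiIiIiIiIiIiIiIiIiIiIhERERERESIiIiIiIiIiIiIiIiIiIiIiIiIiIiIiIiIiIRERERERIiIiIiIiIiIiIiIiIiIiIiIiIiIiIiIiIiIiIREREREiIiIiIiIiIiIiIiIiIiIiIiIiIiIiIiIiIiIiERERESIiIiIiIiIiIiIiIiIiIiIiIiIiIiIiIiIiIiIiERERIiIiIiIiIiIiIiIiIiIiIiIiIiIiIiIiIiIiIiIhEREiIiIiIiIiIiIiIiIiIiIiIiIiIiIiIiIiIiIiIiIhESIiIiIiIiIiIiIiIiIiIiIiIiIiIiIiIiIiIiIiIiIR"/>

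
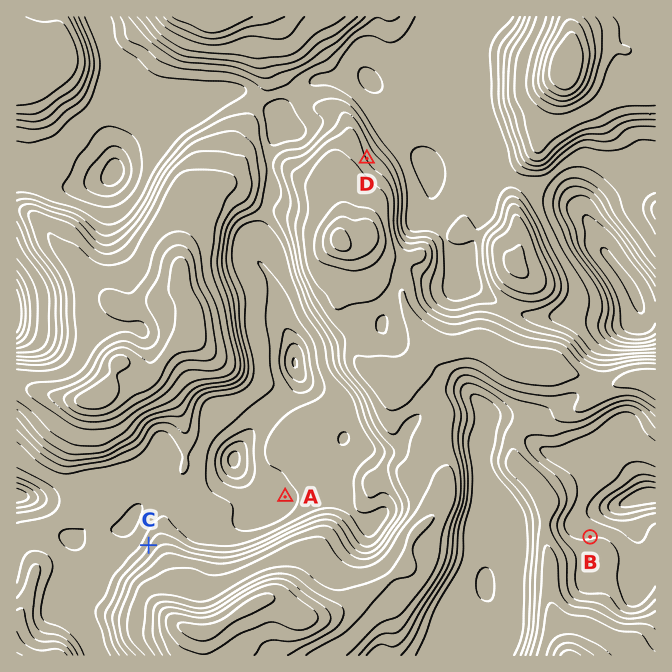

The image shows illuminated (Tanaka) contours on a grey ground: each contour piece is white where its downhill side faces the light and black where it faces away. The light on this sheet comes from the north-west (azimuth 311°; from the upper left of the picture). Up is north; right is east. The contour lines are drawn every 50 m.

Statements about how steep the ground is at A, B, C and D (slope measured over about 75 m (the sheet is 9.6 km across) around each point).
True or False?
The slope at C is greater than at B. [True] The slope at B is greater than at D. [False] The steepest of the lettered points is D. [False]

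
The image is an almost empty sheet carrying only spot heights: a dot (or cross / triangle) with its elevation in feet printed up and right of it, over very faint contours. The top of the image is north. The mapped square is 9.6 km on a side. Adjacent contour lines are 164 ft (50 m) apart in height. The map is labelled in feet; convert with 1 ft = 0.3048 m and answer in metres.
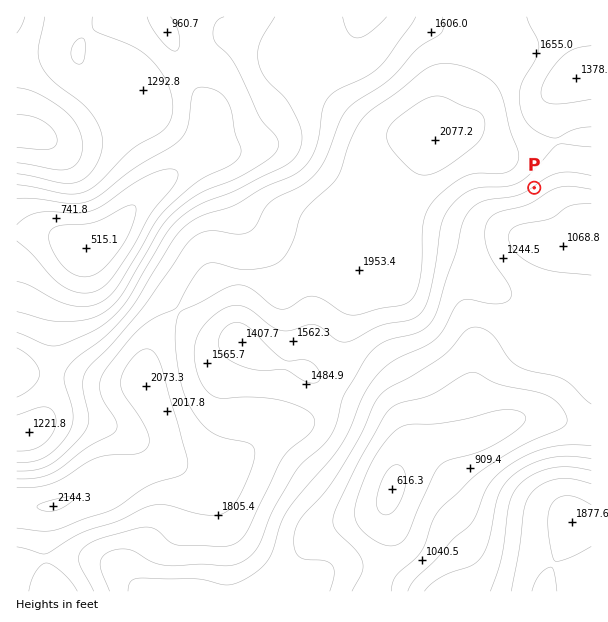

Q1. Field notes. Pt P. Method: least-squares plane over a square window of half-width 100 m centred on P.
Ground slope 14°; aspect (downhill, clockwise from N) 145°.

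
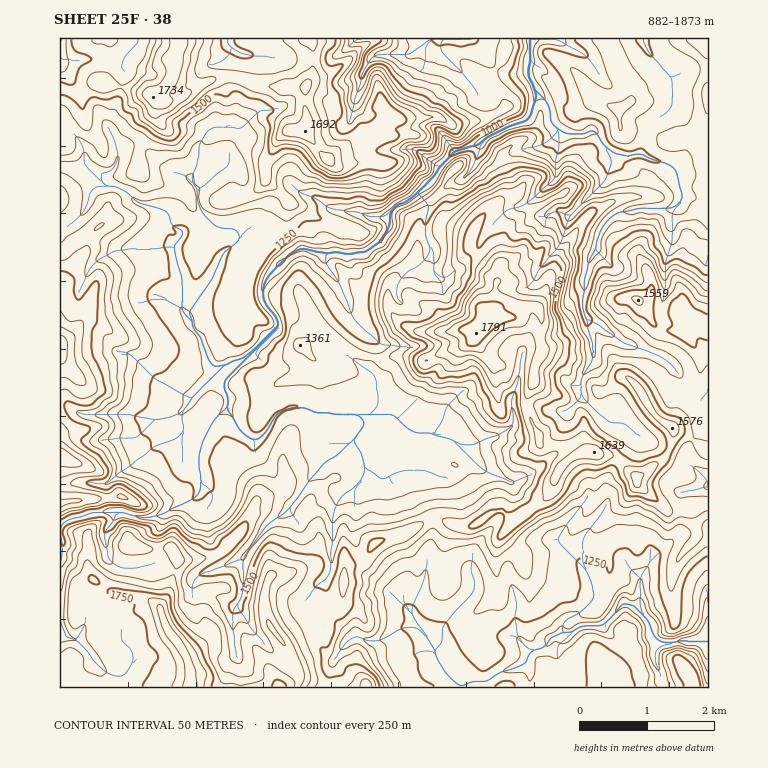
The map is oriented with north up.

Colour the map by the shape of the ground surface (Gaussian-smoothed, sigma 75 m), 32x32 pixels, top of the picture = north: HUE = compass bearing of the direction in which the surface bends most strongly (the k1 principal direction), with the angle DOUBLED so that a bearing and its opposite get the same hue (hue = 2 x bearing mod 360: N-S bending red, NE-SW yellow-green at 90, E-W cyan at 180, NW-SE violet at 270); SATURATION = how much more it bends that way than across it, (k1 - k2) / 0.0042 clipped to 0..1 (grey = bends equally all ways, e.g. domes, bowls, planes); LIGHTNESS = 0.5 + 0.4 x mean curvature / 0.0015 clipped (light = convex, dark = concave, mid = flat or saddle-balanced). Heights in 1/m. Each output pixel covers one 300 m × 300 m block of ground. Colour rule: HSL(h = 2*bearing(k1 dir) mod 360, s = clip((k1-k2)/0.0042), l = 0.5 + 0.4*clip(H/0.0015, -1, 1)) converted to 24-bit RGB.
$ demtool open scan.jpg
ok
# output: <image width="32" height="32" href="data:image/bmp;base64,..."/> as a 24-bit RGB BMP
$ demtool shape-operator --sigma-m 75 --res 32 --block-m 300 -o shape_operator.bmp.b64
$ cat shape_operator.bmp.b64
<image width="32" height="32" href="data:image/bmp;base64,Qk02DAAAAAAAADYAAAAoAAAAIAAAACAAAAABABgAAAAAAAAMAAATCwAAEwsAAAAAAAAAAAAAf517X2KTiVZcYoB7eZiBXk564+e2XZOxRlOchkCftNCk1pa1YIWxLk6uk9rD7c7PeS6gcGSGe3WPjWB1gYdRQZE0r3tSclKekoSdf2iFgpZ9n5uKq7qVFgYxqtNyHNL+qJK9bS1ljqmBb3iGdFpgkI9Kw+66ekJbIiRKZa5nolU9rtuRjUx0FlRFudCNmUBKbktweX2Bc2J5h3SClo6Er5qzUZqRPZJidV6iqoGukKuYlneawdWbAAtI2PPfdBm0VyMbX6tkhpOAdXF/dkOC0frZf0KsyImbICqGtD2OpuyMuViqkkF9wKhqKjQMl7AkTG12gmp7d2d1hHB/jqJ7kItgeERTjqNNG0AbNJEpm8FBxV+TyteTMwAsiJwAFS8EiDvZYJaRiYd9dmh+X8HDoOiHPydRwsiQJR5HozWYz++sXDpemHqZw2aMbLXIn83DSUSBe1x7jXttWo1/q4aSnH93aFmVrJuWd2KXRI9XqtsuB6M4kQZPZC2i7vHaMim2jRvalHiNhqe4gKfQluHb4oaRKzpyy2B1KmefL0TD4LBsTGVJUox5w16gpcqCdFdNVEJbYV10q5CIa5mIUGR+wquSWkN5m6l7fneegZipvW53nCtWEDFco76aw9KNWid0IDGlzOW6P2yhcVEvXVIx3Yk6GD4cOXwjwTaXJCuF89vYrqHVVHyjKHOu26KSe1FdTl1kWoJ2gKx0hpR3UkJov7pweFGgha6RcIGKgG+EcmuJvpahIitqYaKd4MOVRz1hFBRI5/GdRAxQvb9+ZZTMw+ffnJrovmrxl7AlC05L2+Cwg2mPxX2aIkCf2my615CqZldtSJJVZIZFgmhJMzJN1Lt2Prhwe3+bhmeLdGFpeIltjGRulXakLmVo6bOvdUqVD1Gu9u7VBCpz3e7kJ2Sx69q+UkN1Qi17+tHnCqaUb8Y5fVB0wqp1LGKZQkuxy7fc38L02qzmMzuAy4PRQZ3KtOV4y7hGMkcjR1g3lXZrk45xbG1df2lahF1FNXwozbVsDkIBO0kAKDIBPzgAP40AMXUPazM/MEY1YHM8+MTEKW9CQzJnp8yIPGB+gm9Qh5ZdWGhPt2aQn5fcd5PEzZnecovZ88n4333URZFUPIRkXI2WulKBXUZChM2Ib4zbt3bNeHj1raf/tKn/0Ov7vXbWbkmRYFp8d190NVxc5eC0wnbEOZyMuKZoa01UYnpXeH5abXRfXYBXeoZWbV1TWnxvub6VOSZQ5oa86snIOHiLTn9icCt+2u28ZuWvWzdoUL09oossPfctA9FHXFYrmUlReFtzgGF8gmaGWpmLabRboUdnvKyLS2Fxn4GadHCMgHN0eIBwd3xpfHFfbYtgTnNJbywgXlIhG1oh+dbScT5scnlEGqG41fbzxkioSIeEkEhdxejva56/rFaFWkFpfHZjhG99ZWaEdoOZhJyLT2p6rHRzqpR0d2t/cYBtgG55fn2Eg4qMfoaOcYSOlHN4c0x1XGeszqTaxdaMGdOP2qXr2OTzTLrqPVIy5UdomTBjenPIx35P2EdrOatGUVx4dHeEeXeJmXCAVIt/oHJgh05BQ41kwJSRdnGOiX6MdHmDfYiBhH93fXRtd3Npc1ligEpRSmgeJlo25PbVOHOftcBxnJlObDFFbTpMhmc51fTXNI6XhVYgfnYTcmgjPmRPZ4BlY31iYWSVkK1qXj57rZmPSJROfotIgFxPf4Jhfn1vfX50fWlqgmxkdm1baFFjfFiK7fHaBzKDuvFQSEIgMcw6cyA9elJXmkN8rPjSu09qgE58jFCX0uLbornRR2ecbHSBhXVySHVcqKZpckGHiJZ4r4uVemqKfo53g4hvbH1qaXZ9hVp0gkxEnX1IMmI6QE526+OUDSdT8uG3dNTSDg5E1pnJhTyD0PjZbkWSdFFzoHJsftCylrimnnCLalF3amBweIeDhpqKSFl3NopvkYu7p3CSnmR6mXyGk6aydH6ieVaBYkN035C6dbbCtpGMHD9O3OvLFECG+e/SXzozHY5vJTdzy+zv1bGIhkZ5Z0llrotpsMuXa3BXeUJHmFJsa5qoeYSXgZegkkKRrY5ZElUjh1e1xZiuhK6SiIpsdJi3Qz2/oCSvQNMW8SiP1ImvbtWiSbJRLShd4NKMqq/Rgaa7DShckcRNZiMccTwoa1NGhrhz0pGkl16HdaW9kKW/cmCTeJGQgUF8bWyQpZOQvHaGCC0qyr55tZmJgLivdEBrORMwym6eqtP2rr7zq67q8NvnrFufT4B9ft9eUcJ9Z02dTw1Mby0ZgWtVl8nKg6S7koasfIZPzaSRXZFza1xpe2J0gmZhVUpyhYORnZ6LltSpTQ53fa9jqM2Pd113YjNsXj+joeyubHA6PqBRZixk3KyeuKXIoZ/WyfHOQZxzNg5Nvie+lcChmNGqLpOyycOka7HLY6B605yBlXpmUlFdbmBhi2qFY3qTXIGDo5OJo9Q4HimawtG0lbGSZkGEYVOTR3+x0NKAgLylX0twL0NZybV6yZthT5pCy11I13JtBRYubKTLzN3w66jhGGLa0eCqPFaNu4GXOK1ayYm5gVepc3GTZGSPnYh1WHt/gJN4562eAjEm0taam4qwZy2obo3GXIS+zJmSlIFYVDZlc2Y+SJ1Z5dnKqaCBJWRl9tXWEzVqF7mORyEZ0ONGC6nhudeIYjRti1V7zJ93TVQubWlHhYVyY1Z7nJOHinWKXIRxtH+E4GWaBDECTC0JOjgMLjcGAzAOslpyzKWOJx9DuoGIM7hnl8t30prDkoDKn8xVtTZ5CBwrgqrG4PXSeDSBkTktm3VeO3pr3ZCwxIO6XqekWop9Zl57fIRchnxfcnlVZHNcvXJ6sWfIdZG4lbTh1+X0VG/wDSZF0rqRY0KudKm906+bTZxEapZBdINLpjud+ZDBBzo/UbZ4zMiexWOyOEijubODZ6RsMHVw18WuolS2jzlLbUdidIejxV+nm7tuR3ZGbXdNvNyxSrrDZ1UULR8GbE0EADMYb8mGeYO6Uoq037rP05Stg5NEyjGZlU4VAE8e/M/5DKk4N00PkHYcKFJEyohYuauzM1F0q2U0eSMxe72IcK3AU2yeY66etI/E513acd6bkiwiUhIZlXNCVJJjxbmNnbV2ADMQSIMaEXYUb5Vo0ZSr9tLrD6CCwoL/5dL5BU1B2nvXxJzlsqPTSzF/taqFdGIiajtDOpt+v6/SrLd+Yk09SG5NcpJjbFhImkeT4a54NR5HwF6n2fLngJLjlazc4d3unK/WADMv/9bMBEJFtbVVf7tt783kDTd94rWEfi13QVo5oqlgkVJHXjlVsbF1jqzHQm6eXJq8gJFIkCMnrMBFN4h3eo9rUVNxSYeY+n2QLCtSh/iyo8ndmlaxpq1LvpkfewYKPeiDGTMAADMRqdJ35bFkXHcoKj9UxHRnqDqOi1MqQX0nqlp4b5Olg613hjdugs+CXjFfiEFgwZprq+imPFl6Q25mW4NyPj5YcaDS39b1veS7LllBaTqswIKwyZzCr9XqrAC0z+78UkzmADMELGYA5mBvNhAqgYYfKhEU1+W/V3ufVqCck3qos3eBTWF+vH4/Lzldf1GX4+bF0ZOhX5KDNU9aV4BXSHhPNHQhhown09FuurpnBRw825iKqOjbsp3doKDurkiMkTue6JLqyOTtDlZ+ijinuIGyfKDNmdaxqHWjUI6FTFJku5pva2jN14nZkbfeOY7i4sfm04mMp4LYfWTYTVq2lLDXobTkjKjg2cSodL1ZAxcw7/nSUpeCaU1YmmBqmWB7ez54fsOBvbt+MAlAeqhqeq98Za6ZkGdHobOQeWOLUFSCq8uQajZXe7BYnWhMMFBYqEBF49SpRINiQ5WRbH65il+UZHJLZ11D4NJ+01TbEqbJAP4xnEJ3cUxifmdbikhsf6emwG5ZWocsPxtfdcOKjsu0cDNlotGWbG+Ef1FxcGFTmqM8ejHEdna7irqEOGh9P3tz4L+WuY+HTpeYXTmIpmK3gl6ehFmc4OOqMKxm6jF+bgDiJ50YQWpVcG5TWZRQilV5soaA18GPAkyPmNY1jC5Pb62hm8B/Xk1tlVqdmW+zqMbQ"/>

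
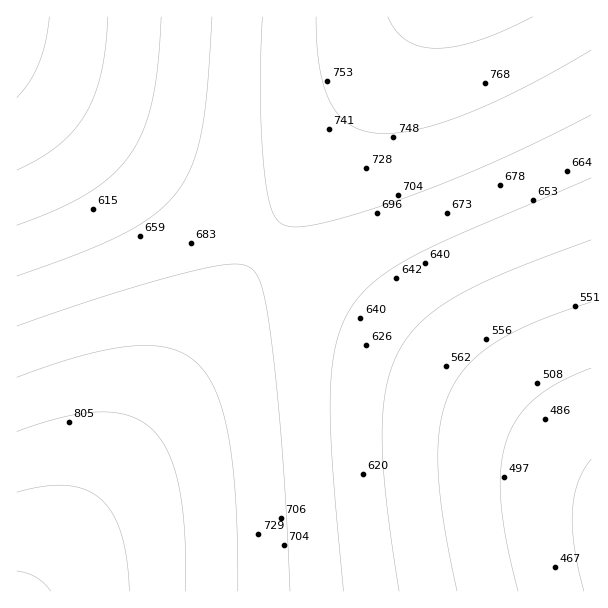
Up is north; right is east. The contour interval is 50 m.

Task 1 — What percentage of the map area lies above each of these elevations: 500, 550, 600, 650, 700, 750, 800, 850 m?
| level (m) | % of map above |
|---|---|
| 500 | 94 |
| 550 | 85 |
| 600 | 74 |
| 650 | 60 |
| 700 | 41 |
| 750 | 22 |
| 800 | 9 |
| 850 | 3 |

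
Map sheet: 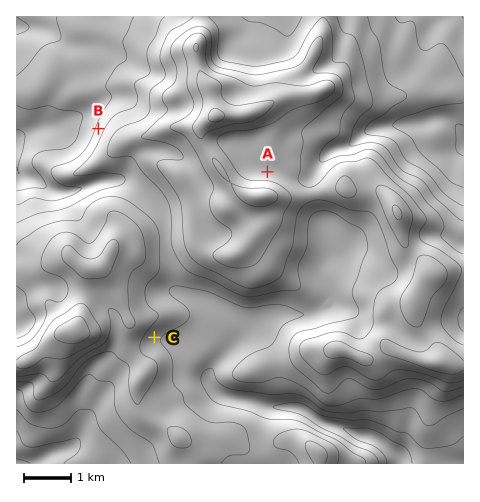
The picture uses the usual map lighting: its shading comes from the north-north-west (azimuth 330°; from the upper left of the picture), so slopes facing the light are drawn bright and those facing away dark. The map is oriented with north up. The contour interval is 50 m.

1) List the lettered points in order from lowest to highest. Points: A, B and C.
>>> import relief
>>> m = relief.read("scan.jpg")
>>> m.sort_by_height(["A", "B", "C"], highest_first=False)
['B', 'C', 'A']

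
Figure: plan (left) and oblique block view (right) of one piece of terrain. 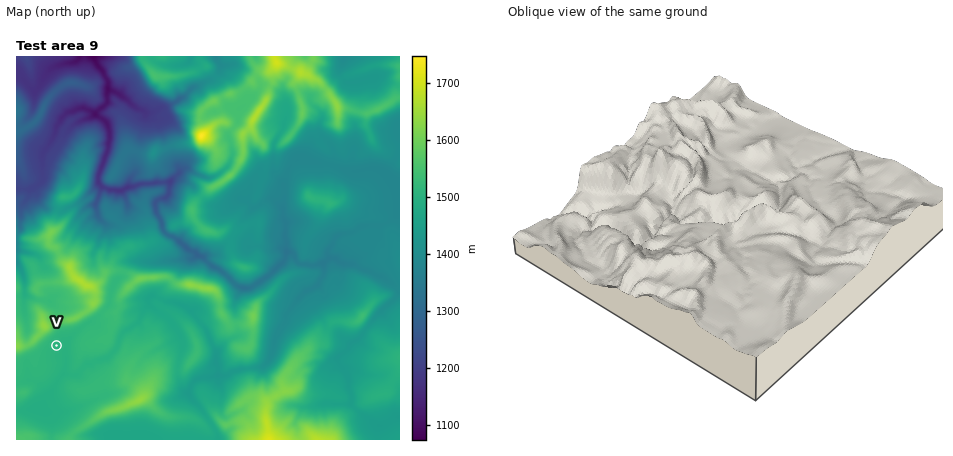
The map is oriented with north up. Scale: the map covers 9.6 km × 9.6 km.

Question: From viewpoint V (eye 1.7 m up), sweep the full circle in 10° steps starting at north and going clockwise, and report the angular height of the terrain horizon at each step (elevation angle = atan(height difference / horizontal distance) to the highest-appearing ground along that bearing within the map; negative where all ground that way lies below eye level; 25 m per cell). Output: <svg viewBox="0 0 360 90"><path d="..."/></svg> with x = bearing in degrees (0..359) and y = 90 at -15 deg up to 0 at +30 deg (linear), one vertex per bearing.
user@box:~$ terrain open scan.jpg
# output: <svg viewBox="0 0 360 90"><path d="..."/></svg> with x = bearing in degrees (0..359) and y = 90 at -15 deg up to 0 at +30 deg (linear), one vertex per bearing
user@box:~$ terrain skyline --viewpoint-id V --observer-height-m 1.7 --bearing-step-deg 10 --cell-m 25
<svg viewBox="0 0 360 90"><path d="M0 45l10 2 10-1 10 0 10 4 10 6 10 2 10-1 10 1 10 0 10 0 10-2 10-1 10-1 10 1 10 1 10 2 10 0 10 1 10-1 10 0 10 1 10-1 10 1 10-1 10 0 10-6 10-5 10-4 10-2 10-2 10-1 10-3 10-2 10 4 10 5"/></svg>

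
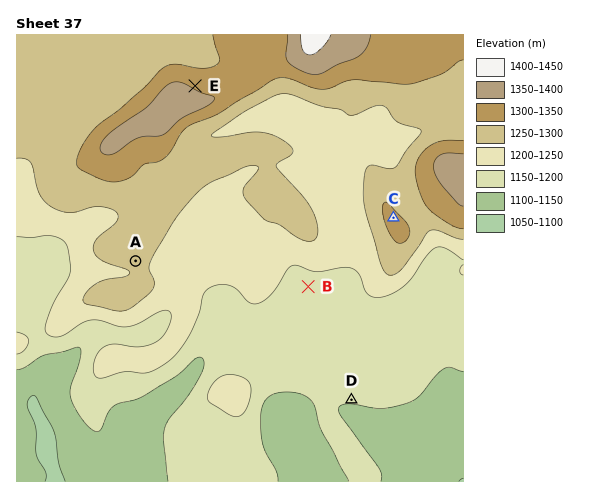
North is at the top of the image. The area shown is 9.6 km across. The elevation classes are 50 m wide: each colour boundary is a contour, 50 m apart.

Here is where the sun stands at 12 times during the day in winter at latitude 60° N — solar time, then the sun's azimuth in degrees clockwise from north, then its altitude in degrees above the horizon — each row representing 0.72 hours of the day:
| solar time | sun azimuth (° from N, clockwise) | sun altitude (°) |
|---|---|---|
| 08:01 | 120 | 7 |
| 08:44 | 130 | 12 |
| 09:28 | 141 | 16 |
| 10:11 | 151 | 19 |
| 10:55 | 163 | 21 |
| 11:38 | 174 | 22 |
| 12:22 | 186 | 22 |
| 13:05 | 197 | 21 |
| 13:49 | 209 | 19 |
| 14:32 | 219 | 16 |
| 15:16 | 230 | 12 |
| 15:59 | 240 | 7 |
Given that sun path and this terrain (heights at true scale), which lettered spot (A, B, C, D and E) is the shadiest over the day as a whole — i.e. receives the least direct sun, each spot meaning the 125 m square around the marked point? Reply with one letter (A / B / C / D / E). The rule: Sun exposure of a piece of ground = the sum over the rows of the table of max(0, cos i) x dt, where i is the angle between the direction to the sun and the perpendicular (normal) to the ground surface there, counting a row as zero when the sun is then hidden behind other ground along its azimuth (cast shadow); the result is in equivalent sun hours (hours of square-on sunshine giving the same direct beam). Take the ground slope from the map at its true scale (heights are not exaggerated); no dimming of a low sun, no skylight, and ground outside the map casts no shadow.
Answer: E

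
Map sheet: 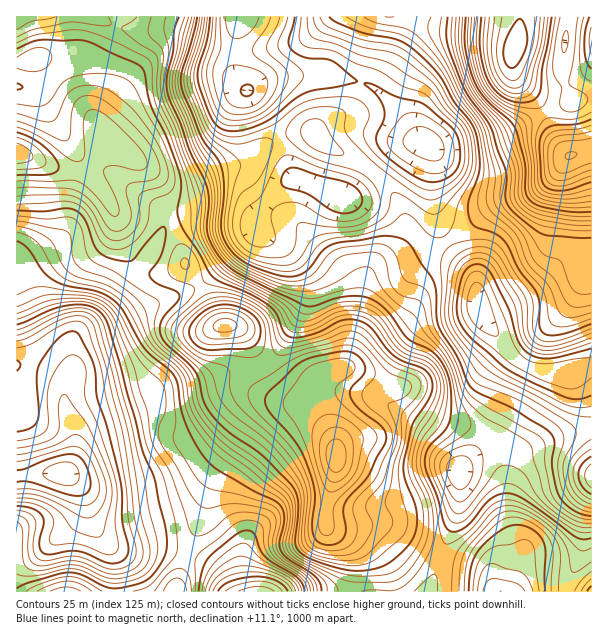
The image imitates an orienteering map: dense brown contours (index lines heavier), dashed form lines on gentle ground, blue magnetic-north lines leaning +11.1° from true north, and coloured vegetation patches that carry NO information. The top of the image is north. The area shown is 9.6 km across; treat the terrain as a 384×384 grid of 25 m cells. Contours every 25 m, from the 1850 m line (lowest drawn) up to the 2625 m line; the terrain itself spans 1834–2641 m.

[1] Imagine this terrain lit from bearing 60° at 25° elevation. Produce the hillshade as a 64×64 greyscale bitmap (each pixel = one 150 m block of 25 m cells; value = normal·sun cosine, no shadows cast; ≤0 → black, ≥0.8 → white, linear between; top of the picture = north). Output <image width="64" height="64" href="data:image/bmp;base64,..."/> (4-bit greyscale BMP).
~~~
<image width="64" height="64" href="data:image/bmp;base64,Qk12CAAAAAAAAHYAAAAoAAAAQAAAAEAAAAABAAQAAAAAAAAIAAATCwAAEwsAABAAAAAAAAAAAAAAABEREQAiIiIAMzMzAERERABVVVUAZmZmAHd3dwCIiIgAmZmZAKqqqgC7u7sAzMzMAN3d3QDu7u4A////AHiJmrzMupmHeLzLmHZlMgABNWZmZ3iIdlQ1eZq7u6hmmZmavMy6mHZoq7qYdlQxAAE0VWZniJiHVEV5mqu7qXeqqZq8zKmHZmiaqoh2UxAAACNFZ3iJmYdkRomZmqqpiLu6mrvLqHZVZ4mZiHZCAAABJFZ4iImZh2VWiZmZqqqYu7qZq7qHZVVmeIiIdkIQABJFeIiIiZqYdmaIiImru5nLupmamHZUVWZniIiGUyERJGeJmZiJqqmHZniImrzLqbuqmZmXZURVZmd4iIdkMhEleZmZmZmruph2d4ibzdy6u7qqmYdlRFZmZ3iIh2VCECWJqpmZmqvLqHZniazd3Lu7u7qph1REVmZmeIh2ZUIAJYqqqZmavMy4Zmeazd3czLu7u6mGVERWZmZ3d3ZVQhAleaqZmZq83bh2eJvN3dzMq7u7qHZERFZlZnd3ZlRCESRomZmZqs3duXZ4q8zMzMyqu6qXZUM0VlVWZ3dmVDMiI1eJmZqrzd25dniaq7zNzJmqmHZUMzRVVVZnd2VEMzIjR4mZqrzd3KhmeJmqvMzMiIiHZUMzRFVVVnd2VUREMyNHmqqrvN3Ll2Z4iZq7zLp3d3dlQzRERFVmdmVERERDM1eqqqu8zLqHZniJmqu6mXd3d2VERENEVmZlVEREREQ0WKupqrzLqYdmeImZqqqYd3d3dUREM0RWdlRERVRERFVoqqmrzLqYh3d4iZqqqph3iJh2VVQzRWdlQzRVVERVZnmqqqvMupmYiImaqqqqmIiZmXZVRDNGdlQzRVVVVWZ3iaqrvMupmZmZmaqqqqqZiaqodlVDNFZ2QzNFVVVWd3iJq7u7qpqqqqqqqqqruqmZqph2VUM0Z2UyNFVVZmd3iJmruqmZmqu7u6qqq7u6mZmqmHZlQzRnZDI0VmZnd3iImaqpiIiavNzLqqq7u7qZmaqYdmVDNXdkMjVmd3d3eIiJmZiIiavN7cuqu8y7qYiJmZh2ZDNFdlMiNWd4iId3iIiJmZmavN7uy6u8u6qYiIiZmHZUM0VlQhI1Z3eIh3eIiImqqrvN7u3Lu7upiId3eImYdkMzRUMhETVnd3iIiIiZmrvMzM3u7cu7uXZmd3d3iIh2QzMzMhESNWZniamZmZmrvM3czN7tzLuWQ0Vmd3eIiHZDMzMhEiNFZmeKu6mZmZq83dy83u3MuXQjRWZ3d4iIdUMiIiIzRFVmeKvMupmImrzd27zd3cuoUyNWZ3d3iIdlQiIjNEVVVniazd3KmIiavN3Lq93dyoZDNFZnd3d3dmQyEiRVZmZnirzd7cuYiJu83Lqrzdy5dUQ0VmZ3d3dlUyESNGZ3dnibzd7ty6iJqrzMuqvMzKhlRERVZneIdmVDIiNFZ3d3eKvN7u3LqYmaq7upqrzMp1REREVWd4h2VEMzNFZndmeJrN3u3LqZiZmqu6mavMuXVERERVZ3h3ZURVVVZndmZ5rN3u7cqYiIiJmqqZq7y5ZDMzRFZniHZlVWZmZnd2Z4rN7u7cuYd3eIiaqpmau6hkMzNFZniHdlVmZmZniHZnrO7/7bqYdmd4iZqqmZmql1QzM0Z3iIZmZmZmZniIdni9//7bqYh2Z4iZmqqZmZmHVEQ0VniIhmZmZmVWeIiHec7//bqYd3d4iZmaqZmZiHdlVERWd3d1VWZ2VEV4mYeKzv/sqId3d4mamZmZmZmId2ZURFZmZmVVZ3ZDRXmZmIrN7tuYd3eImqqZiIiZmYd3ZlQzRVVVVVZndUNGiaqYib3dyph3eImqqZh3eJmZh2ZlQyM0REVWZndlQ1eaqpiJvN3KmIiImqqZh2Zomph3ZlVDIjM0RVZmZmVEaKqpiJq83cqYiImaqZh2VWiqqXdmVUMiIzRWZmZmZVaJqYh4m83tyoiZmZmYh2VWeauph2ZVQyESRWZ2ZmZmeJmYd4ms3e3KiJmZiHdmVVebu6mHZVVDIRJFd3ZmeIiImId4ms3e3bmJmZh2ZlVWebu6qYdUREMhEkZ3d3iamYiHd4mr3u7cuYmZl2VVZniru7qZhkMjMyESRnh5mruod3d4mrze7ty5iZmHVVZ4mru6qZh1MhIiIRJGiIu8u5d3eImqvN7u3LmZmYZWeJmqu6qZh2UxESIhI1eZi8u5h2eJmqvN7u7cuZmYhmeJqqqqmZh3VCEBIiI1eZmbu6h2Z4mqq83u/uy6mIh3eJmZmZmZiHZDEAASM0aJqZqpl3Z4mqqrze/+7LqYh3d4mZmZmZmHZTIQAAE0V5qpipmHZniaqqvO7/7cuph3d4iZmZmZmHZUIQAAATVompiJmId3iaqqq97v7ty6mHZniJmZmpmHdlQhAAABRomZiHiId3iZqpmr3u7ty6mHZmeImZmZmHZmUyAAAAJXmqmHd3d3iJmZmavN7t3LmIdmZniIiIh3ZmZTEAAAFHm7qXdnd4iImZmZq83d3LqYdmZmd4h3d2ZmZUMQAAAliry5dld4iIiIiZmqvM3MuYd2ZVZnd2ZmZmZUQyAAATaKvLllSImZiIiZmqq8zMy6h3ZlVWZ2ZVZmZVQzIQACRoq8uWRIiZmYiZqqqqvMzLqYd2ZmZmZVVWZVREQxABJGirzKZDiJmZmaqqqqqrzMy6mHdmZmZVVVVVVFVUIRE1aKvMpkOImZmaqZmZmaq83cqYd2ZlVVVVVVVWZmQxEjVom8ynRIiZmZqYiImZmrzdy5h3ZlVEVVVVVmd3ZTESNWibzKdU"/>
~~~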